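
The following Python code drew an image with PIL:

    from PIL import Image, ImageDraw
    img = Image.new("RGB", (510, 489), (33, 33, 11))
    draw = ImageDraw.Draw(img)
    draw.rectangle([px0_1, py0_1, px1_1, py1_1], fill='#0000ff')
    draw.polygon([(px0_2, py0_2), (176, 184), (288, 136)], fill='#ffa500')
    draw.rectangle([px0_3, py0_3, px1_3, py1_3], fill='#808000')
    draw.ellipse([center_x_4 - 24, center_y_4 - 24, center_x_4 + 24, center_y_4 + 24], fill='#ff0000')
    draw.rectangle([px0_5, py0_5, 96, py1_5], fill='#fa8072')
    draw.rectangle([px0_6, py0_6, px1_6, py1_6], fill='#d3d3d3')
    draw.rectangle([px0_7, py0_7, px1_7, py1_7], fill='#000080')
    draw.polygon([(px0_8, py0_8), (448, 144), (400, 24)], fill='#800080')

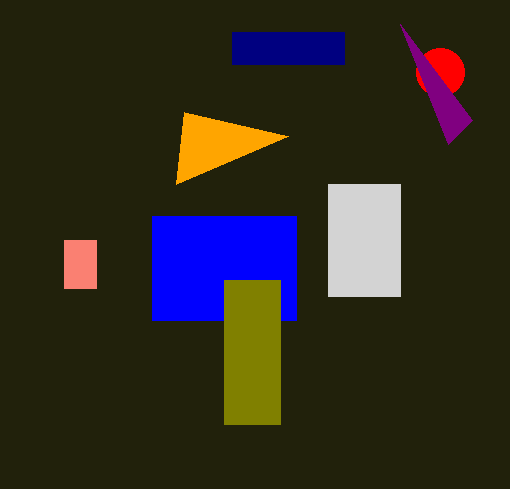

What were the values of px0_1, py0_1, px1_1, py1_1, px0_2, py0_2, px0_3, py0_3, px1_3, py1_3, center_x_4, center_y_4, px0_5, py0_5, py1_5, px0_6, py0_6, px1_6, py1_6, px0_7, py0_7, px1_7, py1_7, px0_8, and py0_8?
px0_1 = 152, py0_1 = 216, px1_1 = 296, py1_1 = 320, px0_2 = 184, py0_2 = 112, px0_3 = 224, py0_3 = 280, px1_3 = 280, py1_3 = 424, center_x_4 = 440, center_y_4 = 72, px0_5 = 64, py0_5 = 240, py1_5 = 288, px0_6 = 328, py0_6 = 184, px1_6 = 400, py1_6 = 296, px0_7 = 232, py0_7 = 32, px1_7 = 344, py1_7 = 64, px0_8 = 472, py0_8 = 120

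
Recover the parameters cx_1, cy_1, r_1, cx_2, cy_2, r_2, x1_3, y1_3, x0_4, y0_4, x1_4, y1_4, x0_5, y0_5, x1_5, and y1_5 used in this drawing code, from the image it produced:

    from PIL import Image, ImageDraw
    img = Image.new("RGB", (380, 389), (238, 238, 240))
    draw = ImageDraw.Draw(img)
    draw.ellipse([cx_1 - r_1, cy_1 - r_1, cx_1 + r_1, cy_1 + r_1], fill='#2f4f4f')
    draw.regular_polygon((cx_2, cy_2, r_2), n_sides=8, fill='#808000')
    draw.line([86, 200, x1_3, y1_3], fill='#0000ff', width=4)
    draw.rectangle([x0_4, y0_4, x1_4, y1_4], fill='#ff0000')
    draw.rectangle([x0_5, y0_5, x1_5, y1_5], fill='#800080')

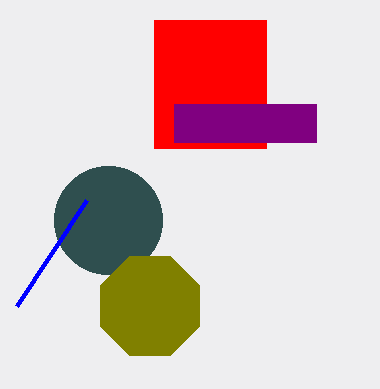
cx_1 = 108, cy_1 = 220, r_1 = 54, cx_2 = 150, cy_2 = 306, r_2 = 54, x1_3 = 16, y1_3 = 306, x0_4 = 154, y0_4 = 20, x1_4 = 266, y1_4 = 148, x0_5 = 174, y0_5 = 104, x1_5 = 316, y1_5 = 142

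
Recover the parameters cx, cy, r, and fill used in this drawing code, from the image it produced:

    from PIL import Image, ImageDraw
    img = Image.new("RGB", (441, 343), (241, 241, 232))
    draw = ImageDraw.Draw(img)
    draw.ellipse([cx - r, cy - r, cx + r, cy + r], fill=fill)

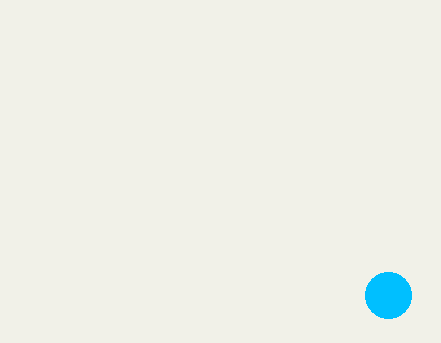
cx = 388; cy = 295; r = 23; fill = 'deepskyblue'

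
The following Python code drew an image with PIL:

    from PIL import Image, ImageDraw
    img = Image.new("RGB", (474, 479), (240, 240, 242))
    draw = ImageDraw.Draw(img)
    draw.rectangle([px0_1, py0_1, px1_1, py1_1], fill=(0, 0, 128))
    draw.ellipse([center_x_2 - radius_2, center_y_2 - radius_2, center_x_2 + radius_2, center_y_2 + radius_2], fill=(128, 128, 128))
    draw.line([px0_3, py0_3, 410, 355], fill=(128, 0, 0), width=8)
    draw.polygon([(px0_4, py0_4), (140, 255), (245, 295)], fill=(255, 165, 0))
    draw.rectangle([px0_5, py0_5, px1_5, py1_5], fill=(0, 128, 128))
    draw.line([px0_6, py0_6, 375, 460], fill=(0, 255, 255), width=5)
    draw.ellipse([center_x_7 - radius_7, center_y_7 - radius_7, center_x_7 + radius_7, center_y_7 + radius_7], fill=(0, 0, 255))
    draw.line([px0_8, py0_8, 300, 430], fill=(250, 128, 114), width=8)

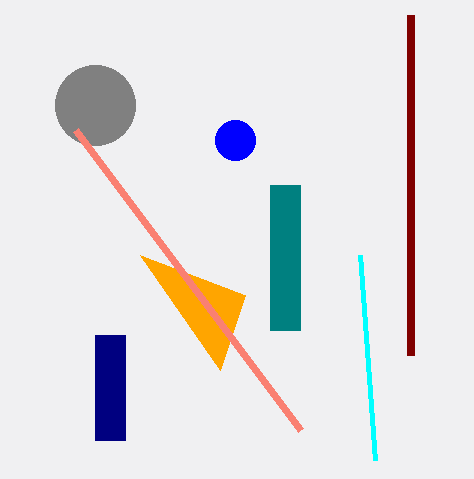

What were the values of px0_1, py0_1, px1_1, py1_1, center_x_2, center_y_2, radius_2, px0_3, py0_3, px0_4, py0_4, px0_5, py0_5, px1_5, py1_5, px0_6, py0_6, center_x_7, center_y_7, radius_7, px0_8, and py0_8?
px0_1 = 95; py0_1 = 335; px1_1 = 125; py1_1 = 440; center_x_2 = 95; center_y_2 = 105; radius_2 = 40; px0_3 = 410; py0_3 = 15; px0_4 = 220; py0_4 = 370; px0_5 = 270; py0_5 = 185; px1_5 = 300; py1_5 = 330; px0_6 = 360; py0_6 = 255; center_x_7 = 235; center_y_7 = 140; radius_7 = 20; px0_8 = 75; py0_8 = 130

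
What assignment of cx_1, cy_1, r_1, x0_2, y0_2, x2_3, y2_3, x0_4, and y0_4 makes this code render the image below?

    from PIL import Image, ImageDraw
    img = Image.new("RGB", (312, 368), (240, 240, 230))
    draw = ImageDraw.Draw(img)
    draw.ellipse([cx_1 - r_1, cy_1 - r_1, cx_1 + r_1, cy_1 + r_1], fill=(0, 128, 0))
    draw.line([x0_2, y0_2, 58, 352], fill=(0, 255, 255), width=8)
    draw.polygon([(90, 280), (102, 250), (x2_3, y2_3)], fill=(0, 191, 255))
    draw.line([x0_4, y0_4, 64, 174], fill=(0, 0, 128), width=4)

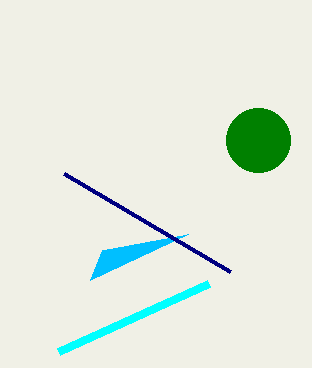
cx_1 = 258
cy_1 = 140
r_1 = 32
x0_2 = 208
y0_2 = 284
x2_3 = 188
y2_3 = 234
x0_4 = 230
y0_4 = 272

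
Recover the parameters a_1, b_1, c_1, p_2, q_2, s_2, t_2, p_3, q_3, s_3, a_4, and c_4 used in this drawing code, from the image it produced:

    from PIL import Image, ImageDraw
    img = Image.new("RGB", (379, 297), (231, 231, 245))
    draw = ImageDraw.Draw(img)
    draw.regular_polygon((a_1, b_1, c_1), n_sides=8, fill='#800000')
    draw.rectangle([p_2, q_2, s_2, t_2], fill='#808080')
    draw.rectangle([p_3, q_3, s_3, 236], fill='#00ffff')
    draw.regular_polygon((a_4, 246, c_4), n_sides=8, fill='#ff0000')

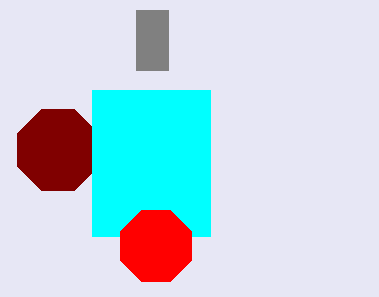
a_1 = 58; b_1 = 150; c_1 = 44; p_2 = 136; q_2 = 10; s_2 = 168; t_2 = 70; p_3 = 92; q_3 = 90; s_3 = 210; a_4 = 156; c_4 = 38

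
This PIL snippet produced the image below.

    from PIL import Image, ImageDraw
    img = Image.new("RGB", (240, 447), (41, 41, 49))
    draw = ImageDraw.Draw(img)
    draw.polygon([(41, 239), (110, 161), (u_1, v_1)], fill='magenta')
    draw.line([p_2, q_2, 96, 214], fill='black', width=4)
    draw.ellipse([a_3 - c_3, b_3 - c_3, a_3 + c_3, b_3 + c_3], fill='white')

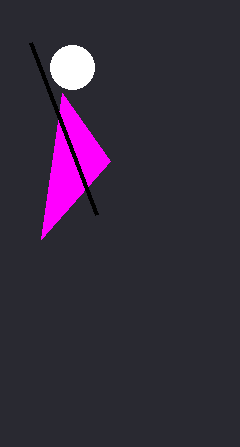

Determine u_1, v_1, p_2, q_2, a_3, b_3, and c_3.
u_1 = 62; v_1 = 93; p_2 = 30; q_2 = 42; a_3 = 72; b_3 = 67; c_3 = 22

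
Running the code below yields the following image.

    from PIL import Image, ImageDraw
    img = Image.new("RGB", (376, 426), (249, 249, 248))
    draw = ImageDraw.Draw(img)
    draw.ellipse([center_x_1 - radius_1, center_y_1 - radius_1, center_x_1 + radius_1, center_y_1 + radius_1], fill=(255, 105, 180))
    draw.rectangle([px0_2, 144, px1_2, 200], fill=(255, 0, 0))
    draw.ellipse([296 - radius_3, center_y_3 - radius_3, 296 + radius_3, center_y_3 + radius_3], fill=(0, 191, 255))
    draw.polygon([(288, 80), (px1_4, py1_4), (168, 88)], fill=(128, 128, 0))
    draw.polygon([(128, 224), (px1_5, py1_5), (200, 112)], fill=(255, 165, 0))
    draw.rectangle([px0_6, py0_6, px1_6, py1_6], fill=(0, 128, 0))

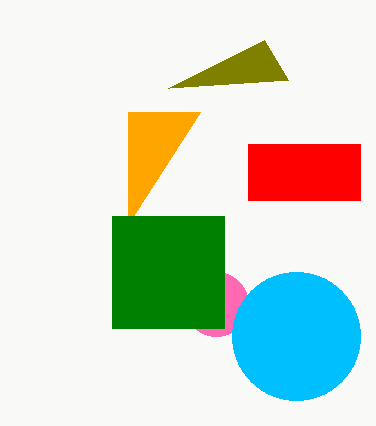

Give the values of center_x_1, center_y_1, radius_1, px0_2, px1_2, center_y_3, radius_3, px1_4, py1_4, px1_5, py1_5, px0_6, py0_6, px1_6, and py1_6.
center_x_1 = 216, center_y_1 = 304, radius_1 = 32, px0_2 = 248, px1_2 = 360, center_y_3 = 336, radius_3 = 64, px1_4 = 264, py1_4 = 40, px1_5 = 128, py1_5 = 112, px0_6 = 112, py0_6 = 216, px1_6 = 224, py1_6 = 328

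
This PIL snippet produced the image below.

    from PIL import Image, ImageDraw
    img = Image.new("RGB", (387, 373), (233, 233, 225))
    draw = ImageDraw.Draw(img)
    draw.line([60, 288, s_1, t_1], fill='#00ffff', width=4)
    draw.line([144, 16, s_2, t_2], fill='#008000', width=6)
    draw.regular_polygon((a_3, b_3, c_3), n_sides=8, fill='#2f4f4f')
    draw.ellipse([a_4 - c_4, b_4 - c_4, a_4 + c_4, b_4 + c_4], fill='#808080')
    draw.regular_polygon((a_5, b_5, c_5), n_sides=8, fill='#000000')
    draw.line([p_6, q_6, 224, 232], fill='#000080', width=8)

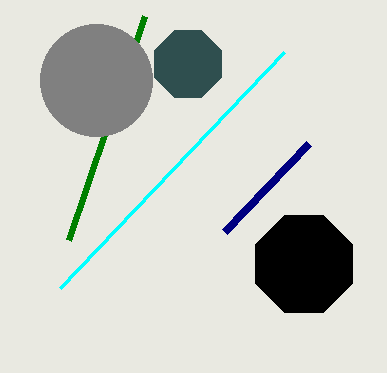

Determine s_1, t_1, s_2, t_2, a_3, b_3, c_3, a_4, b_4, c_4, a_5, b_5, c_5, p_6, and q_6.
s_1 = 284; t_1 = 52; s_2 = 68; t_2 = 240; a_3 = 188; b_3 = 64; c_3 = 36; a_4 = 96; b_4 = 80; c_4 = 56; a_5 = 304; b_5 = 264; c_5 = 52; p_6 = 308; q_6 = 144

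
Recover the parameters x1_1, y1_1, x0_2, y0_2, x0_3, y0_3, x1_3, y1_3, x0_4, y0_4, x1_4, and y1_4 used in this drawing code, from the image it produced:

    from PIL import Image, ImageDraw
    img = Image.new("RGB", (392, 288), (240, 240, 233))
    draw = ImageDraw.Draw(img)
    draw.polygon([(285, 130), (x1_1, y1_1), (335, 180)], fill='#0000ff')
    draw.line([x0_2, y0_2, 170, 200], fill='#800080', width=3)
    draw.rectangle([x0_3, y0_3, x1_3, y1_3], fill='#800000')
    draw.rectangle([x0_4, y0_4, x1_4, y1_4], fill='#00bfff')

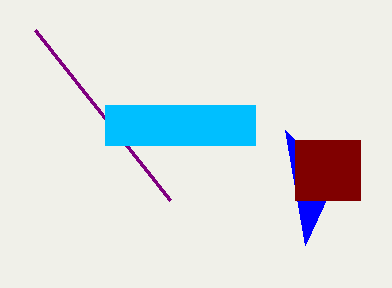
x1_1 = 305; y1_1 = 245; x0_2 = 35; y0_2 = 30; x0_3 = 295; y0_3 = 140; x1_3 = 360; y1_3 = 200; x0_4 = 105; y0_4 = 105; x1_4 = 255; y1_4 = 145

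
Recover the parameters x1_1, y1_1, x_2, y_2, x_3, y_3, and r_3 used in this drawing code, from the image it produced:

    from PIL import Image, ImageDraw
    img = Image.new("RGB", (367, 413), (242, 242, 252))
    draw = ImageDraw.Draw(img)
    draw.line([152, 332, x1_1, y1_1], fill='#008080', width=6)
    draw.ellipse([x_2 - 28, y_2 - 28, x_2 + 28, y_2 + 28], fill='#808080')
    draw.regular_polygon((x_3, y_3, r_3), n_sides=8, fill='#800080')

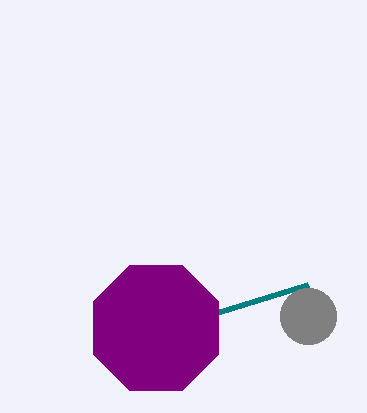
x1_1 = 308
y1_1 = 284
x_2 = 308
y_2 = 316
x_3 = 156
y_3 = 328
r_3 = 68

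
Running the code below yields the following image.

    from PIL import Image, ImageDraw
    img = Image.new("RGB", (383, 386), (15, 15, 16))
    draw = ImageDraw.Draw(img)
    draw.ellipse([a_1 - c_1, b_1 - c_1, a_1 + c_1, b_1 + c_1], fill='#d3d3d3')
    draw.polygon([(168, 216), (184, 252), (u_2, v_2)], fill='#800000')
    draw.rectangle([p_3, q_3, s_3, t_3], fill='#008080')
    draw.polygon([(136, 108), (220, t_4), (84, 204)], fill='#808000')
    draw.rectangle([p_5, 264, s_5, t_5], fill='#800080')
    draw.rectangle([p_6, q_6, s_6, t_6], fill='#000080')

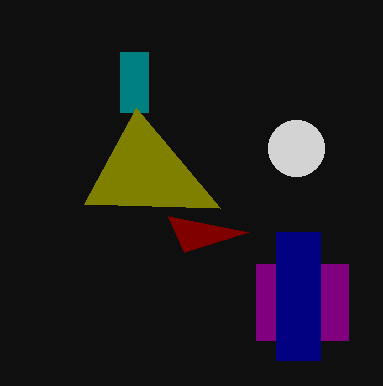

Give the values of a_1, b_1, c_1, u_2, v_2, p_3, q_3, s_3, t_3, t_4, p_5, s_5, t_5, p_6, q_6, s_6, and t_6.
a_1 = 296, b_1 = 148, c_1 = 28, u_2 = 248, v_2 = 232, p_3 = 120, q_3 = 52, s_3 = 148, t_3 = 112, t_4 = 208, p_5 = 256, s_5 = 348, t_5 = 340, p_6 = 276, q_6 = 232, s_6 = 320, t_6 = 360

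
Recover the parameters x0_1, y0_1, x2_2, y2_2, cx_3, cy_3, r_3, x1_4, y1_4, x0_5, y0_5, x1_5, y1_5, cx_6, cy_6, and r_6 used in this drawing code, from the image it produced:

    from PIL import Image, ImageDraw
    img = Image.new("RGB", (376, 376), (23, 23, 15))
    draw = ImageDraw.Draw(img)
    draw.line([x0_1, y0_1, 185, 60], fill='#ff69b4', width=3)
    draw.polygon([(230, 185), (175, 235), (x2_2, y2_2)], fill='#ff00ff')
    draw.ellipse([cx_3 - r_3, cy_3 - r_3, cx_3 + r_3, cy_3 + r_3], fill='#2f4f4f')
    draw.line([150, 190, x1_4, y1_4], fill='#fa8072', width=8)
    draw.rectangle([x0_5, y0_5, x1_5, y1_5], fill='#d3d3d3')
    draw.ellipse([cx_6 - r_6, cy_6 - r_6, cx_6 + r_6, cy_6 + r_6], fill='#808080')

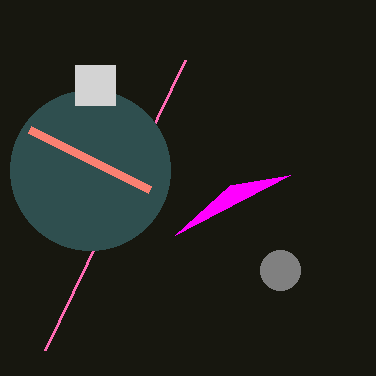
x0_1 = 45
y0_1 = 350
x2_2 = 290
y2_2 = 175
cx_3 = 90
cy_3 = 170
r_3 = 80
x1_4 = 30
y1_4 = 130
x0_5 = 75
y0_5 = 65
x1_5 = 115
y1_5 = 105
cx_6 = 280
cy_6 = 270
r_6 = 20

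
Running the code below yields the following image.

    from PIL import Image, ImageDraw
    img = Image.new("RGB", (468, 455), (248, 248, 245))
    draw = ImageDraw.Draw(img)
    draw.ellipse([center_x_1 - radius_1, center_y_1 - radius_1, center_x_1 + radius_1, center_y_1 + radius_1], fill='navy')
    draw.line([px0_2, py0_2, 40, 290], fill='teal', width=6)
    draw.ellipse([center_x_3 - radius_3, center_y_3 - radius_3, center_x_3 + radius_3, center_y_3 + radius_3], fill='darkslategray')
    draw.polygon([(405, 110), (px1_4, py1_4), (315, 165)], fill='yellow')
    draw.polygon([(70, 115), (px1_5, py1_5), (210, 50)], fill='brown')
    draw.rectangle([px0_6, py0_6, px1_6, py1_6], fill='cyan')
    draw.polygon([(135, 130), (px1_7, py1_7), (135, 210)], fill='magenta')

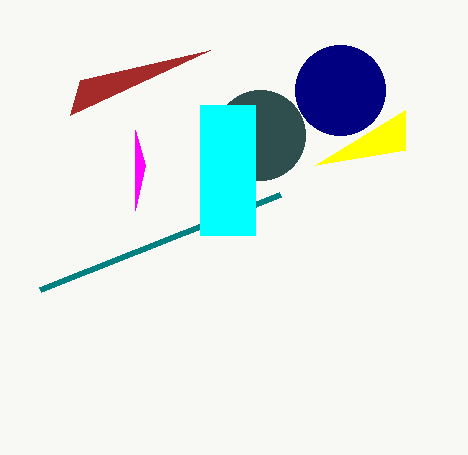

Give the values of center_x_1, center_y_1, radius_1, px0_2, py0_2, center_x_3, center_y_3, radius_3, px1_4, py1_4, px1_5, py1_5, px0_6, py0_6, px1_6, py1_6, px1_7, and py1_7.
center_x_1 = 340; center_y_1 = 90; radius_1 = 45; px0_2 = 280; py0_2 = 195; center_x_3 = 260; center_y_3 = 135; radius_3 = 45; px1_4 = 405; py1_4 = 150; px1_5 = 80; py1_5 = 80; px0_6 = 200; py0_6 = 105; px1_6 = 255; py1_6 = 235; px1_7 = 145; py1_7 = 165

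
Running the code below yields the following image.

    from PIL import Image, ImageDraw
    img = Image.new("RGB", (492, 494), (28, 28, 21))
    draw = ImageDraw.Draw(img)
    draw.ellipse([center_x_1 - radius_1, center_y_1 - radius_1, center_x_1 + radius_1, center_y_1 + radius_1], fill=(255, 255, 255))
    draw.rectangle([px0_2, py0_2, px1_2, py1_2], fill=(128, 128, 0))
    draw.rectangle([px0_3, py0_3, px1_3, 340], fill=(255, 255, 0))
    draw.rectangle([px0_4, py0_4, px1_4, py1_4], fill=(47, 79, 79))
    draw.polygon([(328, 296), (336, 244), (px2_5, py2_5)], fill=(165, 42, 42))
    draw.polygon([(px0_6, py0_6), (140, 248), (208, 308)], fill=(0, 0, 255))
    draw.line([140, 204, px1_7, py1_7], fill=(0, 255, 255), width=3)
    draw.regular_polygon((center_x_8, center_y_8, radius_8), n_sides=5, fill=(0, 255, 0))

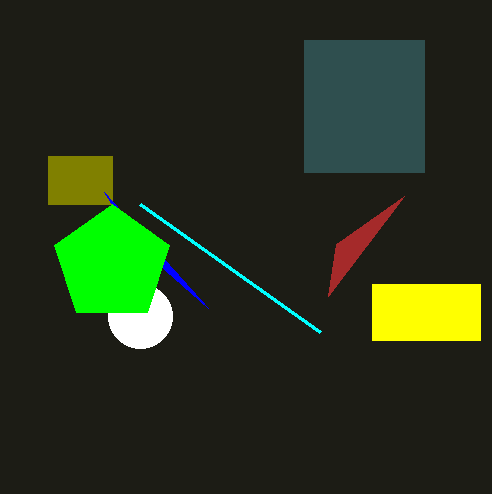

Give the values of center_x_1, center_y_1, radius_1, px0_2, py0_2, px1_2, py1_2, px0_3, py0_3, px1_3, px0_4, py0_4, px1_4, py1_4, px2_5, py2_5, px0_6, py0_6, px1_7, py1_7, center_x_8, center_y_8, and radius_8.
center_x_1 = 140; center_y_1 = 316; radius_1 = 32; px0_2 = 48; py0_2 = 156; px1_2 = 112; py1_2 = 204; px0_3 = 372; py0_3 = 284; px1_3 = 480; px0_4 = 304; py0_4 = 40; px1_4 = 424; py1_4 = 172; px2_5 = 404; py2_5 = 196; px0_6 = 104; py0_6 = 192; px1_7 = 320; py1_7 = 332; center_x_8 = 112; center_y_8 = 264; radius_8 = 60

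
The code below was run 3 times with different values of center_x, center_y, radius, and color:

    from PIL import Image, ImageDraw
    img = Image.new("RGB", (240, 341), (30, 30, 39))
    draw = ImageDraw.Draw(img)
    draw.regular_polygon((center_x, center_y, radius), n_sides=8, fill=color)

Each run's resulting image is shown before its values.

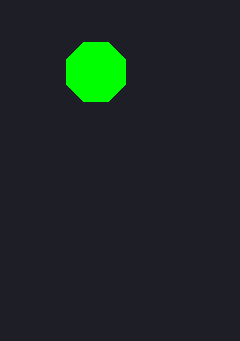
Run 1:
center_x = 96; center_y = 72; radius = 32; color = 'lime'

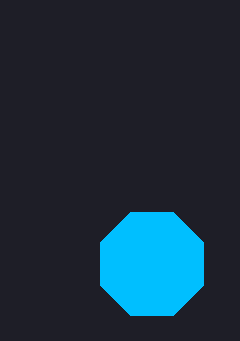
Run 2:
center_x = 152, center_y = 264, radius = 56, color = 'deepskyblue'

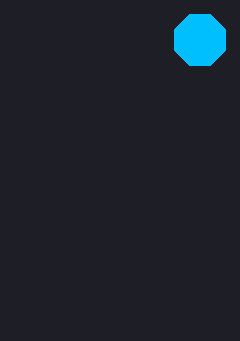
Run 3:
center_x = 200, center_y = 40, radius = 28, color = 'deepskyblue'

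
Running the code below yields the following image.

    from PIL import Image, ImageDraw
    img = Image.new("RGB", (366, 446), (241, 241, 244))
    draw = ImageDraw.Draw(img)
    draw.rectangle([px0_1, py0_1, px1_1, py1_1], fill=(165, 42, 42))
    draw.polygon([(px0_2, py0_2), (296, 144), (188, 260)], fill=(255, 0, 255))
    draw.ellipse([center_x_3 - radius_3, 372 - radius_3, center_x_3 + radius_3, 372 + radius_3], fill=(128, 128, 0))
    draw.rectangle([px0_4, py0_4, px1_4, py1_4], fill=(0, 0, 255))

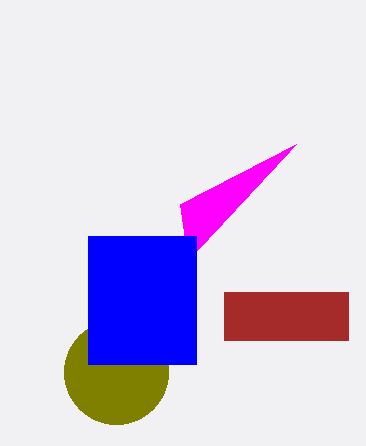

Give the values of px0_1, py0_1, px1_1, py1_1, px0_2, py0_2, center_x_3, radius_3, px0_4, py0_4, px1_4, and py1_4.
px0_1 = 224
py0_1 = 292
px1_1 = 348
py1_1 = 340
px0_2 = 180
py0_2 = 204
center_x_3 = 116
radius_3 = 52
px0_4 = 88
py0_4 = 236
px1_4 = 196
py1_4 = 364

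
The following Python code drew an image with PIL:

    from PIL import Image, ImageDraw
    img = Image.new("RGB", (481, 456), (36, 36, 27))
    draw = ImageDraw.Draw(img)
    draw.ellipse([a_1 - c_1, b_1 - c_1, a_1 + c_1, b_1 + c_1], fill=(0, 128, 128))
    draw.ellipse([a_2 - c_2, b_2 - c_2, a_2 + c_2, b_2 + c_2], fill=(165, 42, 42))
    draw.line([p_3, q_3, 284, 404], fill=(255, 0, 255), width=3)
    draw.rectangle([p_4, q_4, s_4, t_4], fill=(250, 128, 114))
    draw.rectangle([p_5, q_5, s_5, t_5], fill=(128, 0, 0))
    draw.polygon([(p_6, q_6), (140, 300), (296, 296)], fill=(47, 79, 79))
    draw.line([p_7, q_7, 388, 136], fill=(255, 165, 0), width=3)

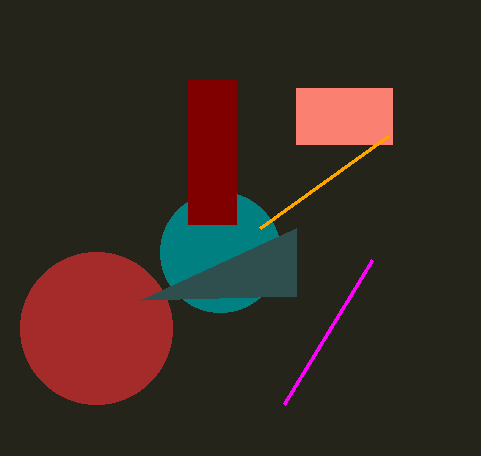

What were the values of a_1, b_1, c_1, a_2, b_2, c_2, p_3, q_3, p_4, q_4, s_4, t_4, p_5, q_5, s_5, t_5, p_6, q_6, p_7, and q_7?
a_1 = 220; b_1 = 252; c_1 = 60; a_2 = 96; b_2 = 328; c_2 = 76; p_3 = 372; q_3 = 260; p_4 = 296; q_4 = 88; s_4 = 392; t_4 = 144; p_5 = 188; q_5 = 80; s_5 = 236; t_5 = 224; p_6 = 296; q_6 = 228; p_7 = 260; q_7 = 228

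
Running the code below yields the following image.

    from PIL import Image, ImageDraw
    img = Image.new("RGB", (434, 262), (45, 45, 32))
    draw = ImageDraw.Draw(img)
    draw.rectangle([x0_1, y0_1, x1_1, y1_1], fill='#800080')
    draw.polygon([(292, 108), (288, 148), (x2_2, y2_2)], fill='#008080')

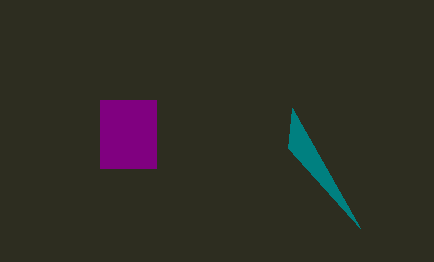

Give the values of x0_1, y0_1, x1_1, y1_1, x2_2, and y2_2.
x0_1 = 100, y0_1 = 100, x1_1 = 156, y1_1 = 168, x2_2 = 360, y2_2 = 228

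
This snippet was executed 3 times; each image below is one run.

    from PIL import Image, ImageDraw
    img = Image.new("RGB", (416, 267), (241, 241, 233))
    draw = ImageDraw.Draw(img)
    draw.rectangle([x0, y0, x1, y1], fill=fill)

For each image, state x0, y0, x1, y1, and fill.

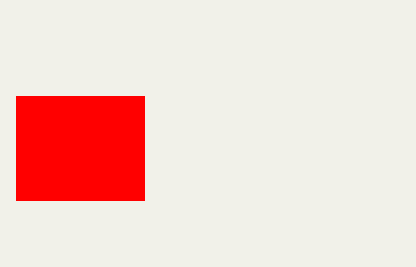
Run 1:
x0 = 16, y0 = 96, x1 = 144, y1 = 200, fill = 'red'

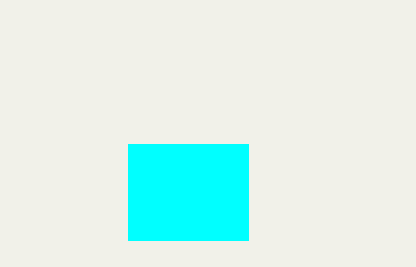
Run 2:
x0 = 128, y0 = 144, x1 = 248, y1 = 240, fill = 'cyan'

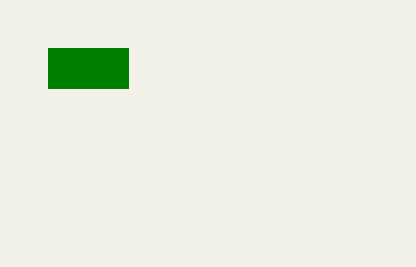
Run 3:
x0 = 48; y0 = 48; x1 = 128; y1 = 88; fill = 'green'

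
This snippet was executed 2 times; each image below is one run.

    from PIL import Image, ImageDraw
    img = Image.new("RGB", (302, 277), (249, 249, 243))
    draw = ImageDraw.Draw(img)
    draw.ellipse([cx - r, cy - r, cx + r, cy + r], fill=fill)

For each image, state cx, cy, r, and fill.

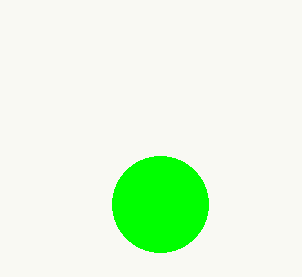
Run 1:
cx = 160
cy = 204
r = 48
fill = 'lime'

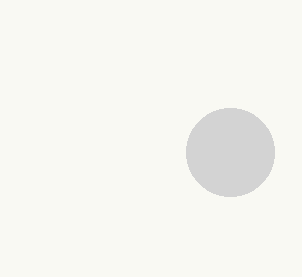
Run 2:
cx = 230; cy = 152; r = 44; fill = 'lightgray'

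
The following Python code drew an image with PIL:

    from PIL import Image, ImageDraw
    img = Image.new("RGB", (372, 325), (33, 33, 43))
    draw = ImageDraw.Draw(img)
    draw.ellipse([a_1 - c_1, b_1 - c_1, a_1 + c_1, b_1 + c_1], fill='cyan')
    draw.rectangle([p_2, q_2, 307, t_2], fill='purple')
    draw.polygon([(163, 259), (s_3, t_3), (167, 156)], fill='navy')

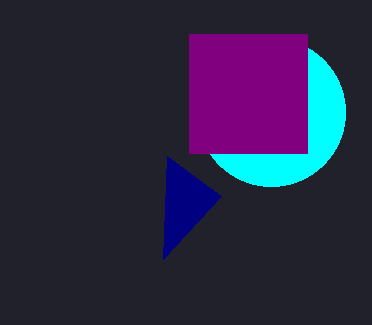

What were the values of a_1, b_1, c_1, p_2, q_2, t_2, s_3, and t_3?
a_1 = 271; b_1 = 112; c_1 = 74; p_2 = 189; q_2 = 34; t_2 = 153; s_3 = 221; t_3 = 196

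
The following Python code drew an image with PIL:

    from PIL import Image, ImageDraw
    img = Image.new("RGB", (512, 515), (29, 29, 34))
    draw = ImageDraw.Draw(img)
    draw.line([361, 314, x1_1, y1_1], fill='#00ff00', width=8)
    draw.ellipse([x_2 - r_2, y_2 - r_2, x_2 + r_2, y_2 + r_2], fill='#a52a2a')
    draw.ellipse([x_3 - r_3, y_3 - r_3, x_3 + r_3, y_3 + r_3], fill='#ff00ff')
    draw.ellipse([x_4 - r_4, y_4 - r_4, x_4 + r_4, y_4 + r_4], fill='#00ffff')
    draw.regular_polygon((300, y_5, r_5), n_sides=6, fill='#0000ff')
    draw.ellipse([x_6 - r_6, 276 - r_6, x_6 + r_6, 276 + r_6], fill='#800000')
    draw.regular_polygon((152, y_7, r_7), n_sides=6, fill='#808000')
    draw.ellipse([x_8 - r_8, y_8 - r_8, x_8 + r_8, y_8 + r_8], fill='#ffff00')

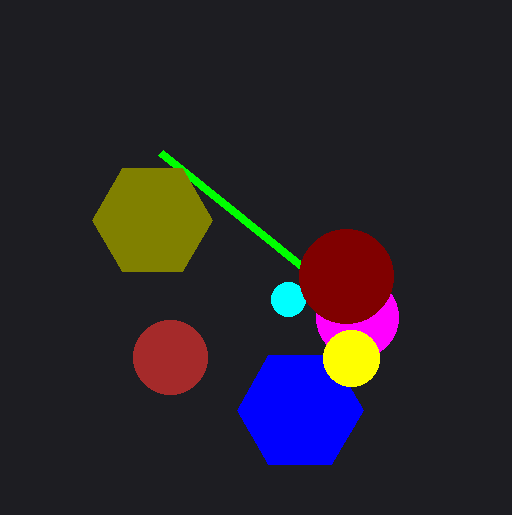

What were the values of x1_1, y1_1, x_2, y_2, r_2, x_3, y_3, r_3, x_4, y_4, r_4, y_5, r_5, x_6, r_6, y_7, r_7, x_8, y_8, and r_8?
x1_1 = 161
y1_1 = 153
x_2 = 170
y_2 = 357
r_2 = 37
x_3 = 357
y_3 = 317
r_3 = 41
x_4 = 288
y_4 = 299
r_4 = 17
y_5 = 410
r_5 = 63
x_6 = 346
r_6 = 47
y_7 = 220
r_7 = 60
x_8 = 351
y_8 = 358
r_8 = 28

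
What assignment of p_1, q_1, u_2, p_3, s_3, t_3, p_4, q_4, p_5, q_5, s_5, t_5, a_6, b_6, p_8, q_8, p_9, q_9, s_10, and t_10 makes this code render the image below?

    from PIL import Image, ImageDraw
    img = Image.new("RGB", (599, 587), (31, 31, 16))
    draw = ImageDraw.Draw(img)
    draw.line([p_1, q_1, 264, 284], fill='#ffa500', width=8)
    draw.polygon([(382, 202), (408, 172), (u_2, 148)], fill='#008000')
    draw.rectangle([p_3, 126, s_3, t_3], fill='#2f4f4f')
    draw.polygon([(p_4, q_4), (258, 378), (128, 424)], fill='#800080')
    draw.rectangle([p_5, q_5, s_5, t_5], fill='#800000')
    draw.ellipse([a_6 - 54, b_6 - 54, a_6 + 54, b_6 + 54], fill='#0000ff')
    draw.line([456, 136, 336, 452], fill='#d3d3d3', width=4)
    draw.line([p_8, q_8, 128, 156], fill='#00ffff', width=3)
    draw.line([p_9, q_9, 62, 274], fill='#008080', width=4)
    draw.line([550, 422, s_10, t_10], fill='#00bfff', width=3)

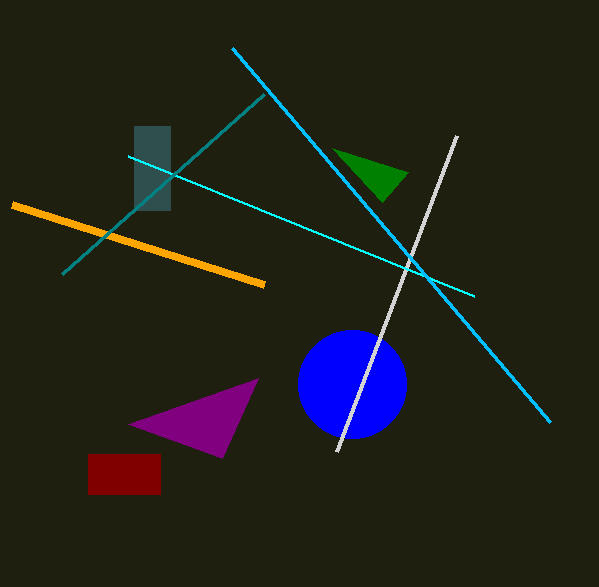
p_1 = 12; q_1 = 204; u_2 = 332; p_3 = 134; s_3 = 170; t_3 = 210; p_4 = 222; q_4 = 458; p_5 = 88; q_5 = 454; s_5 = 160; t_5 = 494; a_6 = 352; b_6 = 384; p_8 = 474; q_8 = 296; p_9 = 264; q_9 = 94; s_10 = 232; t_10 = 48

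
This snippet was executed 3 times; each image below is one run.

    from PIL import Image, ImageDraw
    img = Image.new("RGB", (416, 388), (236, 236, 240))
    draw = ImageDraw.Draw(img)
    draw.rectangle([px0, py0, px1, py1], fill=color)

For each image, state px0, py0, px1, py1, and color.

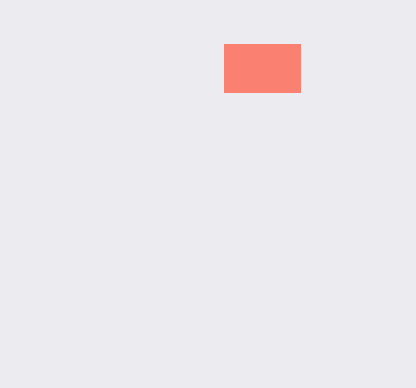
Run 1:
px0 = 224, py0 = 44, px1 = 300, py1 = 92, color = 'salmon'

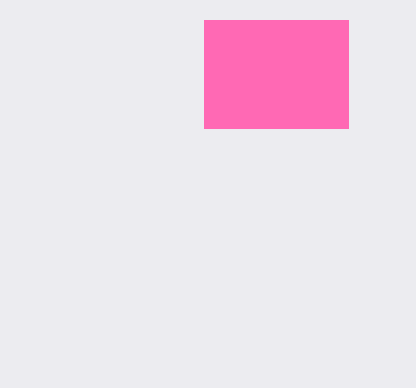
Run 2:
px0 = 204; py0 = 20; px1 = 348; py1 = 128; color = 'hotpink'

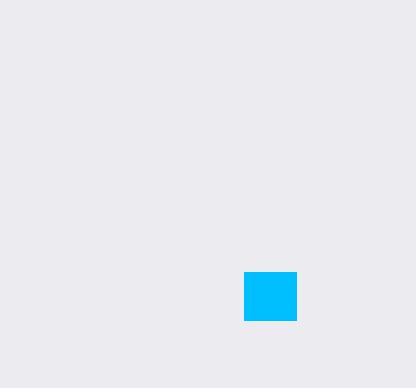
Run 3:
px0 = 244; py0 = 272; px1 = 296; py1 = 320; color = 'deepskyblue'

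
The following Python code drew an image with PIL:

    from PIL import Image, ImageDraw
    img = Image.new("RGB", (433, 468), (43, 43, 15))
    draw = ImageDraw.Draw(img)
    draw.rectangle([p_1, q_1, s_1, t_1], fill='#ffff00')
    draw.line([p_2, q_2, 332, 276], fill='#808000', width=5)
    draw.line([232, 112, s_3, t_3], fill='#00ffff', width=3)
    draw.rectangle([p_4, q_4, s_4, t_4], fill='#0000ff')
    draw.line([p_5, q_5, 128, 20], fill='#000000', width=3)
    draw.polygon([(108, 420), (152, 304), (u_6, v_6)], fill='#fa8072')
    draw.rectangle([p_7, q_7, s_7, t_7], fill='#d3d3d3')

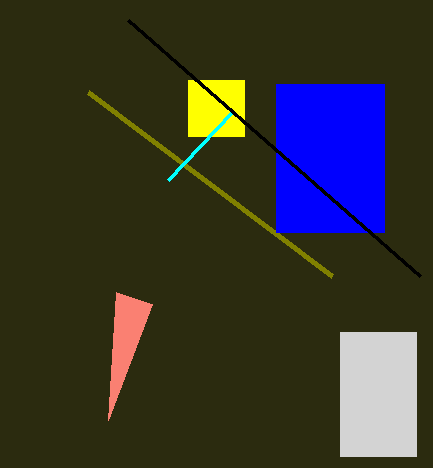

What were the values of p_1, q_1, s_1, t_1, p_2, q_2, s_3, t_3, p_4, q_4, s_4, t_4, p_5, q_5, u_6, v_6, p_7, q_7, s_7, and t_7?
p_1 = 188
q_1 = 80
s_1 = 244
t_1 = 136
p_2 = 88
q_2 = 92
s_3 = 168
t_3 = 180
p_4 = 276
q_4 = 84
s_4 = 384
t_4 = 232
p_5 = 420
q_5 = 276
u_6 = 116
v_6 = 292
p_7 = 340
q_7 = 332
s_7 = 416
t_7 = 456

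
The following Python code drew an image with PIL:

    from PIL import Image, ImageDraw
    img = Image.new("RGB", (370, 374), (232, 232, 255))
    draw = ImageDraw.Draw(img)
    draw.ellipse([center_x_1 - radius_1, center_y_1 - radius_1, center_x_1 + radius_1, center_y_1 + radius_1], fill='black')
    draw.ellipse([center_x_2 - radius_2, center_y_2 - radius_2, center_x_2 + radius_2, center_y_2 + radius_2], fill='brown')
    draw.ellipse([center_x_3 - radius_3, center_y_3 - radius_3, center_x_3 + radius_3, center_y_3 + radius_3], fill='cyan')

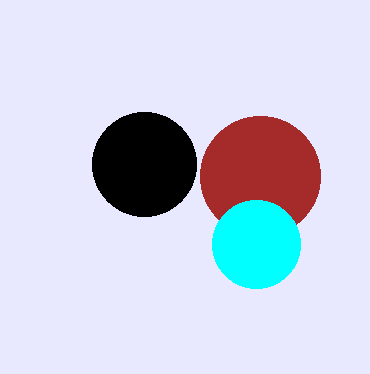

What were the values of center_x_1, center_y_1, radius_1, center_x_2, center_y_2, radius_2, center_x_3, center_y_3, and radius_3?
center_x_1 = 144
center_y_1 = 164
radius_1 = 52
center_x_2 = 260
center_y_2 = 176
radius_2 = 60
center_x_3 = 256
center_y_3 = 244
radius_3 = 44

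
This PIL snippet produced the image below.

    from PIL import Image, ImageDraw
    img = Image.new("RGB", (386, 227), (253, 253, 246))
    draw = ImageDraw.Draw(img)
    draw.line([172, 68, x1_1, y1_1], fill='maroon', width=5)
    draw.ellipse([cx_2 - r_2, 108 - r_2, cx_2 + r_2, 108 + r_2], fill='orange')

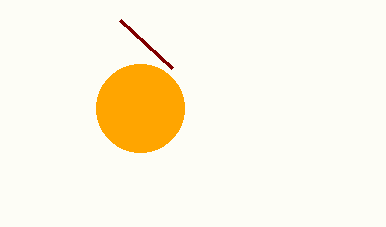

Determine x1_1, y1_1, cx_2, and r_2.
x1_1 = 120; y1_1 = 20; cx_2 = 140; r_2 = 44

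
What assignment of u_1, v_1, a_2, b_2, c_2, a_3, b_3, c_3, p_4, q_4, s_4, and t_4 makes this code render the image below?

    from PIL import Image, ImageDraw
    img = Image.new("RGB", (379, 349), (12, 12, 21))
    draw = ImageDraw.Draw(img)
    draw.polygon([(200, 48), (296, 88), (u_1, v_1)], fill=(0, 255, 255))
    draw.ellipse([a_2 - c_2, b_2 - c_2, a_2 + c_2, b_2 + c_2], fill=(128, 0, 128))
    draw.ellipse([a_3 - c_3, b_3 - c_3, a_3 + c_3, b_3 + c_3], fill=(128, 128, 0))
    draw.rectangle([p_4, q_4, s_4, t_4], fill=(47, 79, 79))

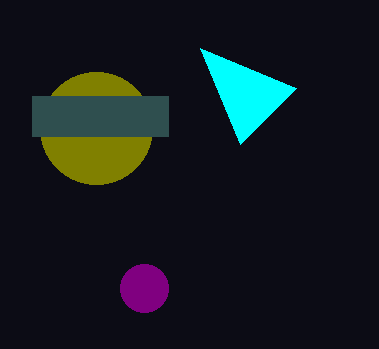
u_1 = 240, v_1 = 144, a_2 = 144, b_2 = 288, c_2 = 24, a_3 = 96, b_3 = 128, c_3 = 56, p_4 = 32, q_4 = 96, s_4 = 168, t_4 = 136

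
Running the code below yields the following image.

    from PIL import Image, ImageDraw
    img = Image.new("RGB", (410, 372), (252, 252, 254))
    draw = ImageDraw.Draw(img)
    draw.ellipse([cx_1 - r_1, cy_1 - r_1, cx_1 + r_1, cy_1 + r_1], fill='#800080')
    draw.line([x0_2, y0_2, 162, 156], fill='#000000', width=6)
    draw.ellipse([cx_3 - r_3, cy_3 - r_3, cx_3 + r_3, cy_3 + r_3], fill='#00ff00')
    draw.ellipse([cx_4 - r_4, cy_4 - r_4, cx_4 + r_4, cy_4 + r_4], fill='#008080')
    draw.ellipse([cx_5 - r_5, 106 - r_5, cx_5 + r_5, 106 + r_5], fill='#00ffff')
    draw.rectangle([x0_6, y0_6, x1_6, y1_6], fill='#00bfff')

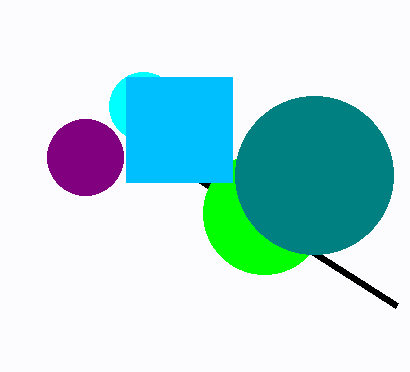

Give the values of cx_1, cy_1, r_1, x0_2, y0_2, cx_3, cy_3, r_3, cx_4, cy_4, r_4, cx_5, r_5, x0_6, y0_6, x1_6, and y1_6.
cx_1 = 85; cy_1 = 157; r_1 = 38; x0_2 = 397; y0_2 = 306; cx_3 = 264; cy_3 = 213; r_3 = 61; cx_4 = 314; cy_4 = 175; r_4 = 79; cx_5 = 143; r_5 = 34; x0_6 = 126; y0_6 = 77; x1_6 = 232; y1_6 = 182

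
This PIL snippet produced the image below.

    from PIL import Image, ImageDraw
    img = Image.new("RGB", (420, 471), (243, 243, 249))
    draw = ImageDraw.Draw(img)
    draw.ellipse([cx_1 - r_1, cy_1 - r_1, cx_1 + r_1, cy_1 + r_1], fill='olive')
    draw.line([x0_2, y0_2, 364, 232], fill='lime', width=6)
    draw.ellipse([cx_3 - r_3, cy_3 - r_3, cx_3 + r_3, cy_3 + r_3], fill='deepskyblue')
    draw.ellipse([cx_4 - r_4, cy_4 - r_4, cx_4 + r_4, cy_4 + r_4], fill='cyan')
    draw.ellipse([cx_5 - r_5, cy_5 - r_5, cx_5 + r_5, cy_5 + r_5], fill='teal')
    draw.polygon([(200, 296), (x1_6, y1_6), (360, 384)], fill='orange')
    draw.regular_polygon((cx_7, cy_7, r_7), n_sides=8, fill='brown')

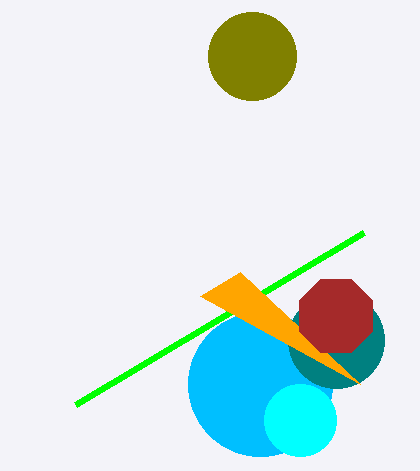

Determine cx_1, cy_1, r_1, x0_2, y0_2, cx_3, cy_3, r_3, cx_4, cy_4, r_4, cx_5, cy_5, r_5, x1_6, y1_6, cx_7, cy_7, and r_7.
cx_1 = 252
cy_1 = 56
r_1 = 44
x0_2 = 76
y0_2 = 404
cx_3 = 260
cy_3 = 384
r_3 = 72
cx_4 = 300
cy_4 = 420
r_4 = 36
cx_5 = 336
cy_5 = 340
r_5 = 48
x1_6 = 240
y1_6 = 272
cx_7 = 336
cy_7 = 316
r_7 = 40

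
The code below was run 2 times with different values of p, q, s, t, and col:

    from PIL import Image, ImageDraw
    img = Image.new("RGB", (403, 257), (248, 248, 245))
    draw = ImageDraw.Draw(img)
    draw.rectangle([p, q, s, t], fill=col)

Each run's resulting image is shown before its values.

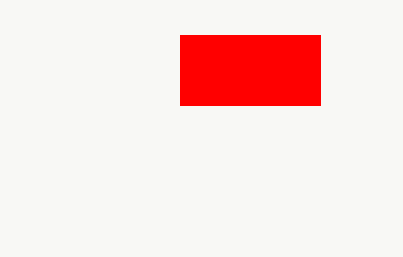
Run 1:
p = 180
q = 35
s = 320
t = 105
col = 'red'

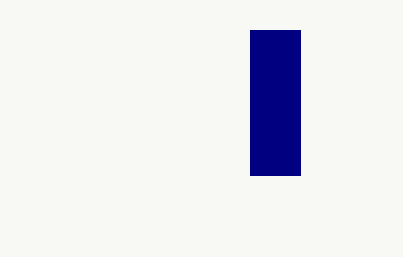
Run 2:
p = 250
q = 30
s = 300
t = 175
col = 'navy'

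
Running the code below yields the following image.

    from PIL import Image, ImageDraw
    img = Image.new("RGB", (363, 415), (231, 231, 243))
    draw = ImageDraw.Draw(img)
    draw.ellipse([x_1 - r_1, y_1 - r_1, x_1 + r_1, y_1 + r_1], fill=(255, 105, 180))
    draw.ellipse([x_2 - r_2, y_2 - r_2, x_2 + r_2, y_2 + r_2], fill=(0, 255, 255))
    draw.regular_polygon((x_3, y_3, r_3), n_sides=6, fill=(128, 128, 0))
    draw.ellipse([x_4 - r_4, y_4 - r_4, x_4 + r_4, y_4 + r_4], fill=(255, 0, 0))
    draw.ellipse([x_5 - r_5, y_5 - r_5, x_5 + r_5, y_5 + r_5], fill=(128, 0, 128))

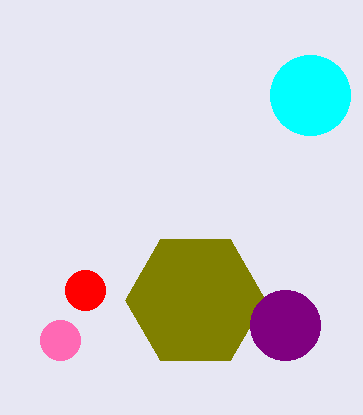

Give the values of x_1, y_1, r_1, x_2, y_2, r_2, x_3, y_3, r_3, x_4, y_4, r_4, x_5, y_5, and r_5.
x_1 = 60
y_1 = 340
r_1 = 20
x_2 = 310
y_2 = 95
r_2 = 40
x_3 = 195
y_3 = 300
r_3 = 70
x_4 = 85
y_4 = 290
r_4 = 20
x_5 = 285
y_5 = 325
r_5 = 35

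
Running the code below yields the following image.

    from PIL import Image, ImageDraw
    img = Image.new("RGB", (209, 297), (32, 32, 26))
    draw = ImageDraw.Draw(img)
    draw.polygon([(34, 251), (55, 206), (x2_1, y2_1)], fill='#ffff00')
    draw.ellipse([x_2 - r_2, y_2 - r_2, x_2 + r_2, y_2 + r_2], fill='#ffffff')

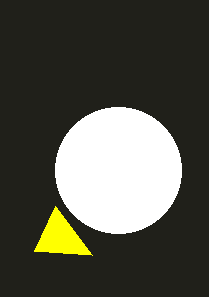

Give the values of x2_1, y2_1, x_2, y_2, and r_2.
x2_1 = 92
y2_1 = 255
x_2 = 118
y_2 = 170
r_2 = 63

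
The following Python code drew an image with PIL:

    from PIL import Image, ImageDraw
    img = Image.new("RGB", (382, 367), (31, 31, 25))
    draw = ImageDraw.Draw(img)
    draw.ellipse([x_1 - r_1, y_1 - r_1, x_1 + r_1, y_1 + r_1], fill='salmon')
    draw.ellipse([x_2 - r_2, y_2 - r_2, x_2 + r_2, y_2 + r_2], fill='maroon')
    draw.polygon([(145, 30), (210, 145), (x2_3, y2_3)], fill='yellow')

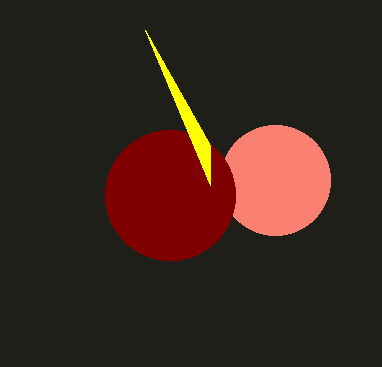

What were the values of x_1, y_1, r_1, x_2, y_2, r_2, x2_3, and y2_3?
x_1 = 275; y_1 = 180; r_1 = 55; x_2 = 170; y_2 = 195; r_2 = 65; x2_3 = 210; y2_3 = 185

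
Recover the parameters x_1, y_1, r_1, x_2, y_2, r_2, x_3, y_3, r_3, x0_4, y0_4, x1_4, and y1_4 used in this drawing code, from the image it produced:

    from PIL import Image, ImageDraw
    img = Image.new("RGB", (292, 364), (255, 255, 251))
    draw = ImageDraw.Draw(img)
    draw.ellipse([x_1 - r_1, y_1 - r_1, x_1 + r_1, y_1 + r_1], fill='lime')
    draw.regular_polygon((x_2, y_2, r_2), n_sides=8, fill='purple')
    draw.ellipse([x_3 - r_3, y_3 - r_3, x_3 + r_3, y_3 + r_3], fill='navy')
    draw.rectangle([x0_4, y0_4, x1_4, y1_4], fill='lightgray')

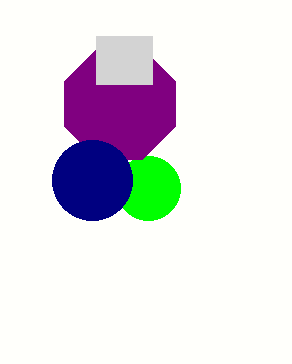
x_1 = 148
y_1 = 188
r_1 = 32
x_2 = 120
y_2 = 104
r_2 = 60
x_3 = 92
y_3 = 180
r_3 = 40
x0_4 = 96
y0_4 = 36
x1_4 = 152
y1_4 = 84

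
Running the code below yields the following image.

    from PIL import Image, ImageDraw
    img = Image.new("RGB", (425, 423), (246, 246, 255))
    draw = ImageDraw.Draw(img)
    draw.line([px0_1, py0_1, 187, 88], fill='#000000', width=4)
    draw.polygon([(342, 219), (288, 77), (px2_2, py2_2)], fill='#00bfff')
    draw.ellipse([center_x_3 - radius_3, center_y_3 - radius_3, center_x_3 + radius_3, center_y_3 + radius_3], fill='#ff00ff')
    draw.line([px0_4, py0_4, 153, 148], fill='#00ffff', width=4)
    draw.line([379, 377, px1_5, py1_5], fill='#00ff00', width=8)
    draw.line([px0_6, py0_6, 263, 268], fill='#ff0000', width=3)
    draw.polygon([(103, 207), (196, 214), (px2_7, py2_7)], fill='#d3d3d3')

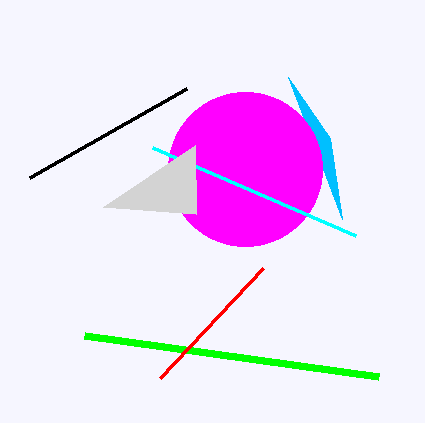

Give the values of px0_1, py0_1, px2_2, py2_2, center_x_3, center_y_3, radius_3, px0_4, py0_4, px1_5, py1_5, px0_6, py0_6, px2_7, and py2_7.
px0_1 = 30, py0_1 = 177, px2_2 = 330, py2_2 = 138, center_x_3 = 245, center_y_3 = 169, radius_3 = 77, px0_4 = 356, py0_4 = 236, px1_5 = 85, py1_5 = 336, px0_6 = 160, py0_6 = 378, px2_7 = 195, py2_7 = 145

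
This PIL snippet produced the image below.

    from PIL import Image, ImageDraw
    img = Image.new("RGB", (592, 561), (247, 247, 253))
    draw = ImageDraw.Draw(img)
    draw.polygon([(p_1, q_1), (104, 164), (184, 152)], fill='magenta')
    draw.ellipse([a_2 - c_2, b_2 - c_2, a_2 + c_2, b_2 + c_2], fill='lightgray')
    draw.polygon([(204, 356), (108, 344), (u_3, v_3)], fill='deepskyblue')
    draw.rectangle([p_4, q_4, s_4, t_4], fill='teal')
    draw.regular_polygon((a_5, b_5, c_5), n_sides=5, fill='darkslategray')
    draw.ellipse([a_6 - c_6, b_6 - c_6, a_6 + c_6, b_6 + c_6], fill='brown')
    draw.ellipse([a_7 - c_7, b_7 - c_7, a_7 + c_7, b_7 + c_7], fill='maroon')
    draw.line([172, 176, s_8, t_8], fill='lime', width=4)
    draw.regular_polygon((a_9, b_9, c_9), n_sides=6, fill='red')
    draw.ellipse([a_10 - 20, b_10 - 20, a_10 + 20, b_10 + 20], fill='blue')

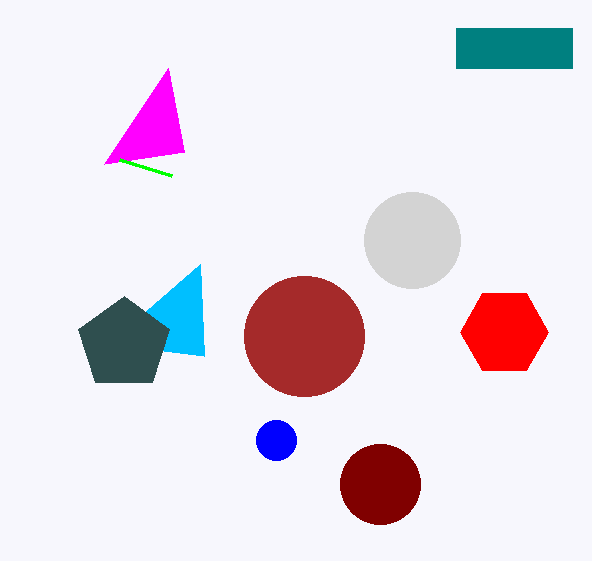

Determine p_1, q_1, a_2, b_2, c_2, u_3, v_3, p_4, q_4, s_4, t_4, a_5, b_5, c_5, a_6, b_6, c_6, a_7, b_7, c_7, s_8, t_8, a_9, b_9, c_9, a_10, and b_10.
p_1 = 168; q_1 = 68; a_2 = 412; b_2 = 240; c_2 = 48; u_3 = 200; v_3 = 264; p_4 = 456; q_4 = 28; s_4 = 572; t_4 = 68; a_5 = 124; b_5 = 344; c_5 = 48; a_6 = 304; b_6 = 336; c_6 = 60; a_7 = 380; b_7 = 484; c_7 = 40; s_8 = 120; t_8 = 160; a_9 = 504; b_9 = 332; c_9 = 44; a_10 = 276; b_10 = 440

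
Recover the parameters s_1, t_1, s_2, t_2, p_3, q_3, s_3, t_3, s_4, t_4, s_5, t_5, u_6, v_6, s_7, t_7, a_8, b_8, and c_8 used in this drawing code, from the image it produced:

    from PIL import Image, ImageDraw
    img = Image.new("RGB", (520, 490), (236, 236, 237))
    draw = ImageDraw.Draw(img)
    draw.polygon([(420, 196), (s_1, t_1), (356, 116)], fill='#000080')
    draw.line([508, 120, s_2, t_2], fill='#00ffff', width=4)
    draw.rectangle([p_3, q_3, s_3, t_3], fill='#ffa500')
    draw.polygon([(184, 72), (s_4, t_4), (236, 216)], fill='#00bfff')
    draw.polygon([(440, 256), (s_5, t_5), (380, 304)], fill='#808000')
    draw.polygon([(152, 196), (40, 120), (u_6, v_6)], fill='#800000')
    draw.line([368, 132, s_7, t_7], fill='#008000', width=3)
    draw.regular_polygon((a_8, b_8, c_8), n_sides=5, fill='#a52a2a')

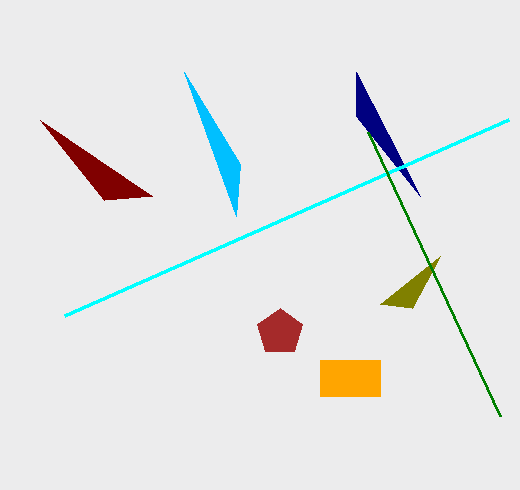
s_1 = 356; t_1 = 72; s_2 = 64; t_2 = 316; p_3 = 320; q_3 = 360; s_3 = 380; t_3 = 396; s_4 = 240; t_4 = 164; s_5 = 412; t_5 = 308; u_6 = 104; v_6 = 200; s_7 = 500; t_7 = 416; a_8 = 280; b_8 = 332; c_8 = 24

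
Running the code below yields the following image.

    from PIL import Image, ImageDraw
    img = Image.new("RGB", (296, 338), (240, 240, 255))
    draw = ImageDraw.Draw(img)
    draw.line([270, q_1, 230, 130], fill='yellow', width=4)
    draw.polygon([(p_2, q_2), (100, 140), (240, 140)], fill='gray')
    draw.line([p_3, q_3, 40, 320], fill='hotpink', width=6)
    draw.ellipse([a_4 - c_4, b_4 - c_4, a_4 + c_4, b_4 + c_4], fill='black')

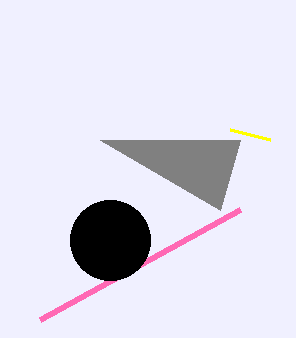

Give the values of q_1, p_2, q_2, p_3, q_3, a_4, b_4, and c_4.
q_1 = 140; p_2 = 220; q_2 = 210; p_3 = 240; q_3 = 210; a_4 = 110; b_4 = 240; c_4 = 40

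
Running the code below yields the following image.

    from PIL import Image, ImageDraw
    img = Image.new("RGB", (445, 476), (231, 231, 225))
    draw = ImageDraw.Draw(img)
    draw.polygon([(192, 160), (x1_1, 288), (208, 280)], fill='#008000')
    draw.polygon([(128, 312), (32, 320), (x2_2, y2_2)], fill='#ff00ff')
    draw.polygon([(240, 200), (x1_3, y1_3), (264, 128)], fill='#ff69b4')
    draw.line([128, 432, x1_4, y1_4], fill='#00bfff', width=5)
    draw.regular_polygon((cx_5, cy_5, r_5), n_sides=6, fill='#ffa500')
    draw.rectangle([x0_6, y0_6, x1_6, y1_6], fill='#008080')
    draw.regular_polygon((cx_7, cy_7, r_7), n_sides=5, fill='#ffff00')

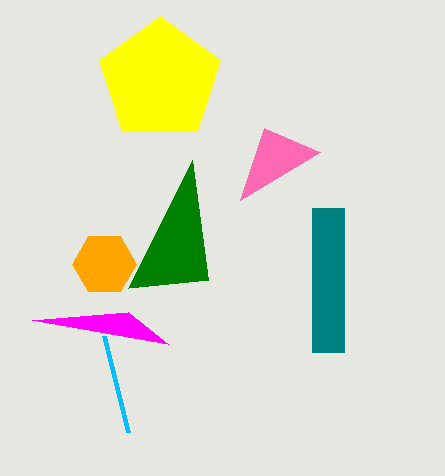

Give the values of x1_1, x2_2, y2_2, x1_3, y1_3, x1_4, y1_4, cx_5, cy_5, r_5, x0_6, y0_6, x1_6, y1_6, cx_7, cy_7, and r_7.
x1_1 = 128; x2_2 = 168; y2_2 = 344; x1_3 = 320; y1_3 = 152; x1_4 = 104; y1_4 = 336; cx_5 = 104; cy_5 = 264; r_5 = 32; x0_6 = 312; y0_6 = 208; x1_6 = 344; y1_6 = 352; cx_7 = 160; cy_7 = 80; r_7 = 64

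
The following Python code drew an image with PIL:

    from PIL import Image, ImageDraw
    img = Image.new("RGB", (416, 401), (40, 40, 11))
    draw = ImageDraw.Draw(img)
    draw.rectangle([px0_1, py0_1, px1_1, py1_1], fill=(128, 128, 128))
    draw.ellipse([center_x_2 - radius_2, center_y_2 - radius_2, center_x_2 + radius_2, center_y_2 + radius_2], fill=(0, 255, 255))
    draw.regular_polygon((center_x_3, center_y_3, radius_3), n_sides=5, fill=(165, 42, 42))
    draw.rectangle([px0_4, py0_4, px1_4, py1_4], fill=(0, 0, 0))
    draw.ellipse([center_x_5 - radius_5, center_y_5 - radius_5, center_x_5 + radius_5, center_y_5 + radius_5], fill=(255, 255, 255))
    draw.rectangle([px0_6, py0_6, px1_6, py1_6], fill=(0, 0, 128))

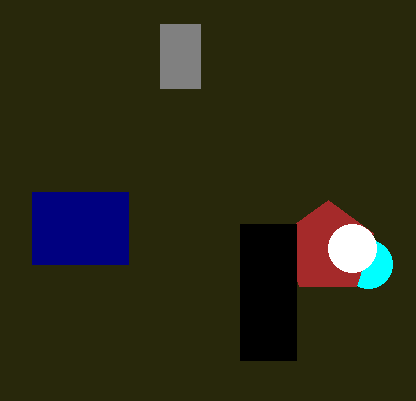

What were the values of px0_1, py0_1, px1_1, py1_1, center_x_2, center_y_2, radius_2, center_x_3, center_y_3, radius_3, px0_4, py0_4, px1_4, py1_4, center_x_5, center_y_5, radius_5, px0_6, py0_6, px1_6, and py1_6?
px0_1 = 160; py0_1 = 24; px1_1 = 200; py1_1 = 88; center_x_2 = 368; center_y_2 = 264; radius_2 = 24; center_x_3 = 328; center_y_3 = 248; radius_3 = 48; px0_4 = 240; py0_4 = 224; px1_4 = 296; py1_4 = 360; center_x_5 = 352; center_y_5 = 248; radius_5 = 24; px0_6 = 32; py0_6 = 192; px1_6 = 128; py1_6 = 264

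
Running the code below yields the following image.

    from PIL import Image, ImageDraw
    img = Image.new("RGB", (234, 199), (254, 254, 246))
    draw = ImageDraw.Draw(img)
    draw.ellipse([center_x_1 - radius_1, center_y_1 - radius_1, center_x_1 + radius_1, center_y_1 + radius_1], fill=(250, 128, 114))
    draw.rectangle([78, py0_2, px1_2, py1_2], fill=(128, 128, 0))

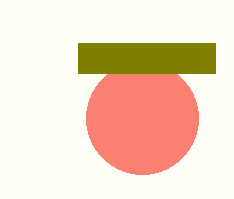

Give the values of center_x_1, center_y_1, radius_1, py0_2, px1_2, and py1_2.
center_x_1 = 142; center_y_1 = 118; radius_1 = 56; py0_2 = 43; px1_2 = 215; py1_2 = 73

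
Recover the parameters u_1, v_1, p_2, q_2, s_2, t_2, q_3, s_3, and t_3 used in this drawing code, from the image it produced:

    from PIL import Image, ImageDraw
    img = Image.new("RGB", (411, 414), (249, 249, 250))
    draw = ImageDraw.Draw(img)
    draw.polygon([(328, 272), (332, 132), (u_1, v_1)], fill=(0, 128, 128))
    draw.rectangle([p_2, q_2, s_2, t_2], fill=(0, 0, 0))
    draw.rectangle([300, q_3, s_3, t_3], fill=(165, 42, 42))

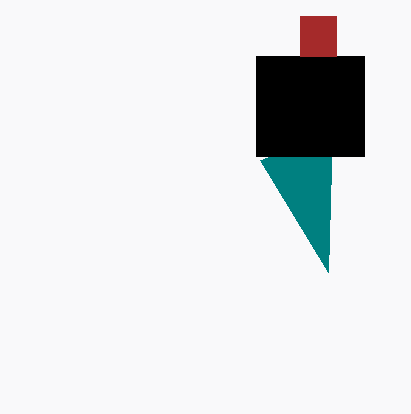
u_1 = 260; v_1 = 160; p_2 = 256; q_2 = 56; s_2 = 364; t_2 = 156; q_3 = 16; s_3 = 336; t_3 = 56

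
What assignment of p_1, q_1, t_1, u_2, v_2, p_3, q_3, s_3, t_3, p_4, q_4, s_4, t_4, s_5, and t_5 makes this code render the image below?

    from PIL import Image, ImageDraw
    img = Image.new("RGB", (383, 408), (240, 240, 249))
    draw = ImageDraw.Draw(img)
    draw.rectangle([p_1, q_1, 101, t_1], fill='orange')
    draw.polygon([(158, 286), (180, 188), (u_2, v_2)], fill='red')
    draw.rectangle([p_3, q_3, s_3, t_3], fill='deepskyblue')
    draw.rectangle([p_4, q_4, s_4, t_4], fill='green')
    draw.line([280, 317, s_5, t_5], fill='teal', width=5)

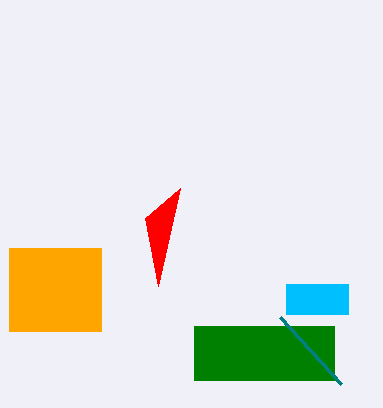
p_1 = 9
q_1 = 248
t_1 = 331
u_2 = 145
v_2 = 218
p_3 = 286
q_3 = 284
s_3 = 348
t_3 = 314
p_4 = 194
q_4 = 326
s_4 = 334
t_4 = 380
s_5 = 341
t_5 = 384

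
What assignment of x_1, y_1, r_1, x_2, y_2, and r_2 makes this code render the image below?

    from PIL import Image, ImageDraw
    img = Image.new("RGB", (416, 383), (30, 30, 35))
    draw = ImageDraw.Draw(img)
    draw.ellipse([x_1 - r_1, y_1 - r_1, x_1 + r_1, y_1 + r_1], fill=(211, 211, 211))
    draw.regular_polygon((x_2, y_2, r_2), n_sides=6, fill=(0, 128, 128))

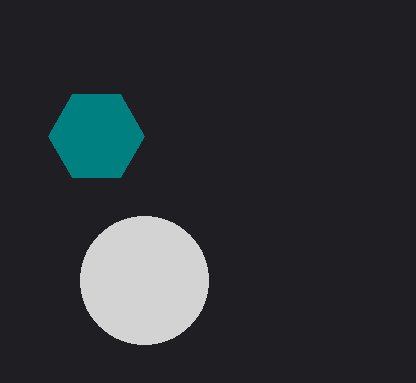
x_1 = 144; y_1 = 280; r_1 = 64; x_2 = 96; y_2 = 136; r_2 = 48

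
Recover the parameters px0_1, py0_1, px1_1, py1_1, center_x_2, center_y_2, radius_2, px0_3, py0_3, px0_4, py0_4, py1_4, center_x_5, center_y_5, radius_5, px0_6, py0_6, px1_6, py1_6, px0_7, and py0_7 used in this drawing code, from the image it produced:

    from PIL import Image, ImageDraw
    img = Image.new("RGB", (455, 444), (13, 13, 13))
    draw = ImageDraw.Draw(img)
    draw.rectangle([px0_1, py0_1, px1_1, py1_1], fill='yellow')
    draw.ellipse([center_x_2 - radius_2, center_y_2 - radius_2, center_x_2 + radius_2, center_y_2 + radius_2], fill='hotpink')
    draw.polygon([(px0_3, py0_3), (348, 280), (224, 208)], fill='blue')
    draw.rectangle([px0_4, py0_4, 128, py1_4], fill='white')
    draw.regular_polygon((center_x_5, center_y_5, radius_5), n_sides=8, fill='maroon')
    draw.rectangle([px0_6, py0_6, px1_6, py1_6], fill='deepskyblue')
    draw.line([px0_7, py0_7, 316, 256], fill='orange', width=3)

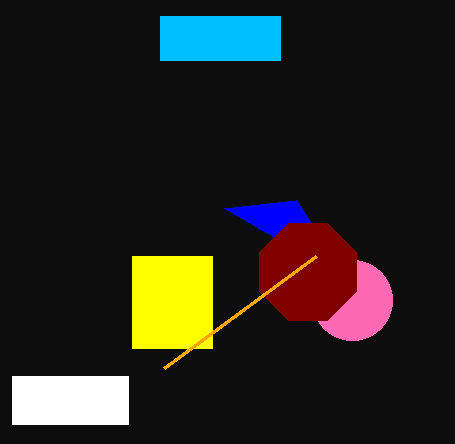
px0_1 = 132
py0_1 = 256
px1_1 = 212
py1_1 = 348
center_x_2 = 352
center_y_2 = 300
radius_2 = 40
px0_3 = 296
py0_3 = 200
px0_4 = 12
py0_4 = 376
py1_4 = 424
center_x_5 = 308
center_y_5 = 272
radius_5 = 52
px0_6 = 160
py0_6 = 16
px1_6 = 280
py1_6 = 60
px0_7 = 164
py0_7 = 368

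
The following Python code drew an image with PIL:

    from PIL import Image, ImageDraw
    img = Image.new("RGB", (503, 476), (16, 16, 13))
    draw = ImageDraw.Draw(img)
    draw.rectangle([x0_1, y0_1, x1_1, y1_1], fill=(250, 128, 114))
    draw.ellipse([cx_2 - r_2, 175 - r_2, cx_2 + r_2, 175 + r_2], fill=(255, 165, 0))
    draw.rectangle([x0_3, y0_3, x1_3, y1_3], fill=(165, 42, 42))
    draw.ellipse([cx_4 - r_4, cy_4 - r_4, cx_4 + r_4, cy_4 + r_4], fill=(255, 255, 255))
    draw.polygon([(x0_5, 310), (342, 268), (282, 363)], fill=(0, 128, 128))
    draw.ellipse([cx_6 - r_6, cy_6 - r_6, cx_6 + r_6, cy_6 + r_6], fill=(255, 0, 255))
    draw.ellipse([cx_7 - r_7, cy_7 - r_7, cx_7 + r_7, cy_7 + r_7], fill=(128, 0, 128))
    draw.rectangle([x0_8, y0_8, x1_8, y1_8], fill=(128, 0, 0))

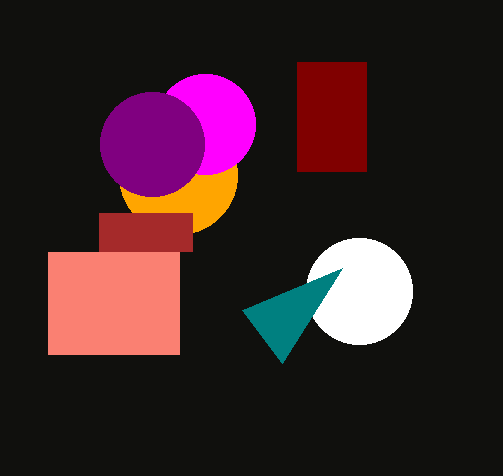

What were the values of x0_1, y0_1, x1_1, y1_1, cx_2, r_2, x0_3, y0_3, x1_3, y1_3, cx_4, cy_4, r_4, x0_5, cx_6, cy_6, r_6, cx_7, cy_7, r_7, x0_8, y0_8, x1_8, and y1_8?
x0_1 = 48; y0_1 = 252; x1_1 = 179; y1_1 = 354; cx_2 = 178; r_2 = 59; x0_3 = 99; y0_3 = 213; x1_3 = 192; y1_3 = 251; cx_4 = 359; cy_4 = 291; r_4 = 53; x0_5 = 242; cx_6 = 205; cy_6 = 124; r_6 = 50; cx_7 = 152; cy_7 = 144; r_7 = 52; x0_8 = 297; y0_8 = 62; x1_8 = 366; y1_8 = 171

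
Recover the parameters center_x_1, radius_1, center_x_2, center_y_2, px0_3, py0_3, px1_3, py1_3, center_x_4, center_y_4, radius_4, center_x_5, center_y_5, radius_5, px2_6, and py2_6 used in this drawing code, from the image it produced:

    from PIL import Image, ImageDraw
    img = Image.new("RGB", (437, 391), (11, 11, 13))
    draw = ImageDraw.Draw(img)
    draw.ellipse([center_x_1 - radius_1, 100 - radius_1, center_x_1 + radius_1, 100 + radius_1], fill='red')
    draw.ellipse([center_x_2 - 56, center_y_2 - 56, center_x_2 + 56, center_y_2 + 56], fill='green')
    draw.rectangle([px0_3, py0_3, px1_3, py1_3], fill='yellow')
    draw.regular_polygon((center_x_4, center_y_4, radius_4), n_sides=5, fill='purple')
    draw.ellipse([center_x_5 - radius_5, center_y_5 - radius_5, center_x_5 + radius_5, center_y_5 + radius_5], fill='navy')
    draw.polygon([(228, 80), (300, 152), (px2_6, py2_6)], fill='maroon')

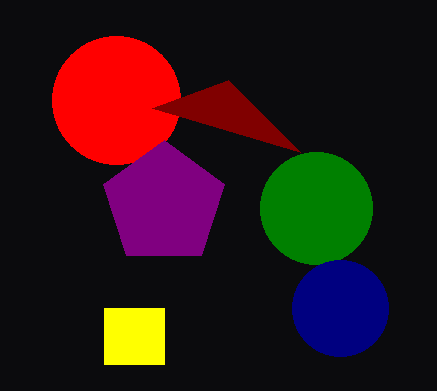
center_x_1 = 116; radius_1 = 64; center_x_2 = 316; center_y_2 = 208; px0_3 = 104; py0_3 = 308; px1_3 = 164; py1_3 = 364; center_x_4 = 164; center_y_4 = 204; radius_4 = 64; center_x_5 = 340; center_y_5 = 308; radius_5 = 48; px2_6 = 152; py2_6 = 108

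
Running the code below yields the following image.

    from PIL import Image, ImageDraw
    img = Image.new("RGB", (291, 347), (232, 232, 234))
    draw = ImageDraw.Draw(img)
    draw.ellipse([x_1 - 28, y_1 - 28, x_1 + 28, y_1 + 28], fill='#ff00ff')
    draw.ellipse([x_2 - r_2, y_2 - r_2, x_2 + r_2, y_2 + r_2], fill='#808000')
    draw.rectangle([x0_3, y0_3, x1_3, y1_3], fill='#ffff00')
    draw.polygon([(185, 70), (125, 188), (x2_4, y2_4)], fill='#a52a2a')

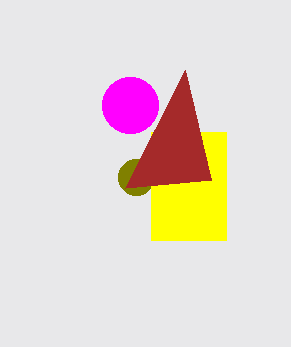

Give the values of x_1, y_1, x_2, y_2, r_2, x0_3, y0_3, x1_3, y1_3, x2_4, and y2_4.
x_1 = 130; y_1 = 105; x_2 = 136; y_2 = 177; r_2 = 18; x0_3 = 151; y0_3 = 132; x1_3 = 226; y1_3 = 240; x2_4 = 211; y2_4 = 180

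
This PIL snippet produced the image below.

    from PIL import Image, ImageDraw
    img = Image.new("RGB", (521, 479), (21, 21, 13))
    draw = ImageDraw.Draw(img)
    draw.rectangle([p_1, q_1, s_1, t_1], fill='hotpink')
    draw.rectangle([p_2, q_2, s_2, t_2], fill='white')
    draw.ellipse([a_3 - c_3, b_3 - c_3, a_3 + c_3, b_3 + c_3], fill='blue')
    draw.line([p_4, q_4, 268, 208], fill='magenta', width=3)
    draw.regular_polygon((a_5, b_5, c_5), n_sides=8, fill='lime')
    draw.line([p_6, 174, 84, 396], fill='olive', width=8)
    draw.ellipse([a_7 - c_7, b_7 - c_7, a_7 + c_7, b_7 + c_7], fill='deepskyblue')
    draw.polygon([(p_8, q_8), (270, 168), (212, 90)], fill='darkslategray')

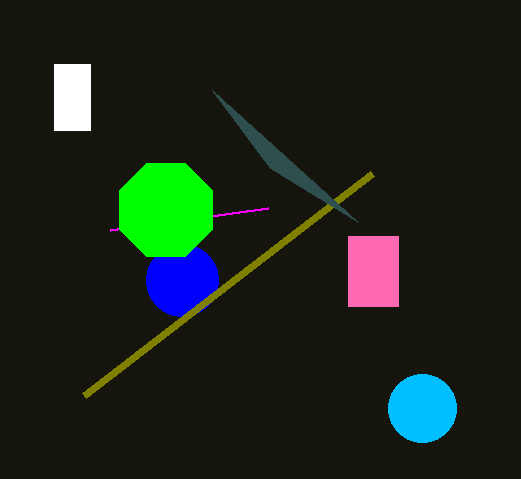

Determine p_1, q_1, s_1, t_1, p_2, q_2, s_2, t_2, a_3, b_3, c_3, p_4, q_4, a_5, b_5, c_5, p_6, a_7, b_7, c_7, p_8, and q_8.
p_1 = 348
q_1 = 236
s_1 = 398
t_1 = 306
p_2 = 54
q_2 = 64
s_2 = 90
t_2 = 130
a_3 = 182
b_3 = 280
c_3 = 36
p_4 = 110
q_4 = 230
a_5 = 166
b_5 = 210
c_5 = 50
p_6 = 372
a_7 = 422
b_7 = 408
c_7 = 34
p_8 = 358
q_8 = 222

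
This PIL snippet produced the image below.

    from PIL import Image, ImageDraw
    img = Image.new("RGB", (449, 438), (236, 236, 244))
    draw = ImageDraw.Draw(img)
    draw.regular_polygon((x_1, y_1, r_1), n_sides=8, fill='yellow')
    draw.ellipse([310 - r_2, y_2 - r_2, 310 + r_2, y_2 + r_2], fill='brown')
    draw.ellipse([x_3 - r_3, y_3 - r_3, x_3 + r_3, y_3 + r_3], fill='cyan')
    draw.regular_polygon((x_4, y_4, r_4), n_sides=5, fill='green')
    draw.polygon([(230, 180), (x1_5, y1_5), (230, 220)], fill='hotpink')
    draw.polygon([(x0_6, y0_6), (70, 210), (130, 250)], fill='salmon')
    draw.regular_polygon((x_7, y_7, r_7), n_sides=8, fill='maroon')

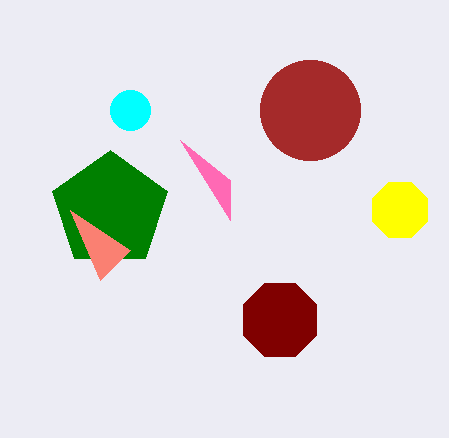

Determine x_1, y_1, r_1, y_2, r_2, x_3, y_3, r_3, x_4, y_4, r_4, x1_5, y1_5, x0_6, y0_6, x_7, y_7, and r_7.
x_1 = 400, y_1 = 210, r_1 = 30, y_2 = 110, r_2 = 50, x_3 = 130, y_3 = 110, r_3 = 20, x_4 = 110, y_4 = 210, r_4 = 60, x1_5 = 180, y1_5 = 140, x0_6 = 100, y0_6 = 280, x_7 = 280, y_7 = 320, r_7 = 40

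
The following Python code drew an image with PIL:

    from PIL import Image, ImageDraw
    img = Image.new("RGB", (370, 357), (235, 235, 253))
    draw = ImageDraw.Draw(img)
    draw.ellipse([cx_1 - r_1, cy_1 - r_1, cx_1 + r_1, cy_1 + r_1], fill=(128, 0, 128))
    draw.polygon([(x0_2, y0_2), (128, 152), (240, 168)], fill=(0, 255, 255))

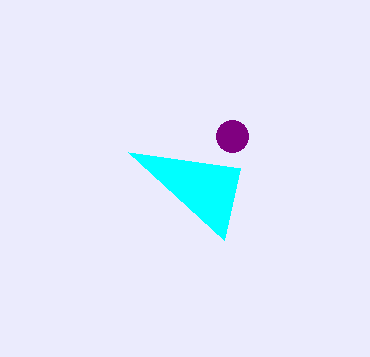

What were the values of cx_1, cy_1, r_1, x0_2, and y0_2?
cx_1 = 232, cy_1 = 136, r_1 = 16, x0_2 = 224, y0_2 = 240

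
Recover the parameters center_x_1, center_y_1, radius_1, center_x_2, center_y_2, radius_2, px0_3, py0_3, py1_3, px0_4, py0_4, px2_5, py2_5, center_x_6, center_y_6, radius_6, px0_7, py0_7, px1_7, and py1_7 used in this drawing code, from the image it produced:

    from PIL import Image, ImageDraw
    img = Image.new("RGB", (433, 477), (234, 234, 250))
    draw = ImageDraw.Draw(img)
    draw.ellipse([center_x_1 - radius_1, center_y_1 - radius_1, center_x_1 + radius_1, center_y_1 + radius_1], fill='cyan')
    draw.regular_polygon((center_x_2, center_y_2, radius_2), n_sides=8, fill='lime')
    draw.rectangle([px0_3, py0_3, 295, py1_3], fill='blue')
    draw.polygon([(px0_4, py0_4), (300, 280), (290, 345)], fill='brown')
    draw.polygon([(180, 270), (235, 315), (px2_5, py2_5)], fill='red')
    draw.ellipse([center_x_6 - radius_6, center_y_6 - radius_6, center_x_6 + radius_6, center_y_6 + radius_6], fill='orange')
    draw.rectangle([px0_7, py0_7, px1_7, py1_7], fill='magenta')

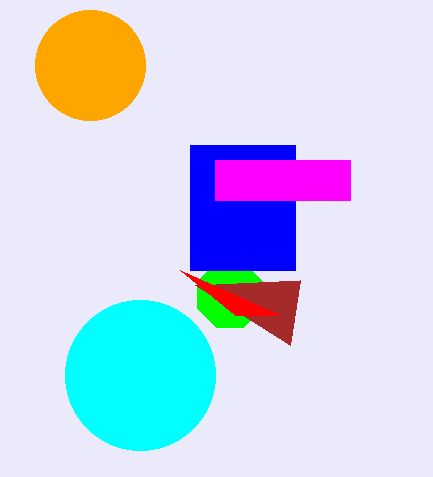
center_x_1 = 140
center_y_1 = 375
radius_1 = 75
center_x_2 = 230
center_y_2 = 295
radius_2 = 35
px0_3 = 190
py0_3 = 145
py1_3 = 270
px0_4 = 195
py0_4 = 285
px2_5 = 280
py2_5 = 315
center_x_6 = 90
center_y_6 = 65
radius_6 = 55
px0_7 = 215
py0_7 = 160
px1_7 = 350
py1_7 = 200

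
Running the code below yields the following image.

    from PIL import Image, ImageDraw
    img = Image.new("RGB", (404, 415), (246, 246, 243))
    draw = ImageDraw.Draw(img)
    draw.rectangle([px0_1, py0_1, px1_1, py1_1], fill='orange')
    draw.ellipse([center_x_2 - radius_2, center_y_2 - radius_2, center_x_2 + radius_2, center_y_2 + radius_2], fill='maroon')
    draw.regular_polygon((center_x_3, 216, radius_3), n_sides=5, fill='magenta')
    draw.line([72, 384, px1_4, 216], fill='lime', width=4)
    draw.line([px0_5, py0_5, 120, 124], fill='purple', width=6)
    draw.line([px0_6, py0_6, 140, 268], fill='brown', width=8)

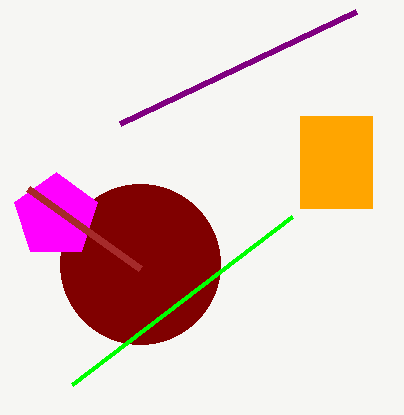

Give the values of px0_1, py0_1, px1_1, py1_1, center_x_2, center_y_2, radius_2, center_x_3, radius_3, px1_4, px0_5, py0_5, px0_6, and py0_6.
px0_1 = 300; py0_1 = 116; px1_1 = 372; py1_1 = 208; center_x_2 = 140; center_y_2 = 264; radius_2 = 80; center_x_3 = 56; radius_3 = 44; px1_4 = 292; px0_5 = 356; py0_5 = 12; px0_6 = 28; py0_6 = 188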